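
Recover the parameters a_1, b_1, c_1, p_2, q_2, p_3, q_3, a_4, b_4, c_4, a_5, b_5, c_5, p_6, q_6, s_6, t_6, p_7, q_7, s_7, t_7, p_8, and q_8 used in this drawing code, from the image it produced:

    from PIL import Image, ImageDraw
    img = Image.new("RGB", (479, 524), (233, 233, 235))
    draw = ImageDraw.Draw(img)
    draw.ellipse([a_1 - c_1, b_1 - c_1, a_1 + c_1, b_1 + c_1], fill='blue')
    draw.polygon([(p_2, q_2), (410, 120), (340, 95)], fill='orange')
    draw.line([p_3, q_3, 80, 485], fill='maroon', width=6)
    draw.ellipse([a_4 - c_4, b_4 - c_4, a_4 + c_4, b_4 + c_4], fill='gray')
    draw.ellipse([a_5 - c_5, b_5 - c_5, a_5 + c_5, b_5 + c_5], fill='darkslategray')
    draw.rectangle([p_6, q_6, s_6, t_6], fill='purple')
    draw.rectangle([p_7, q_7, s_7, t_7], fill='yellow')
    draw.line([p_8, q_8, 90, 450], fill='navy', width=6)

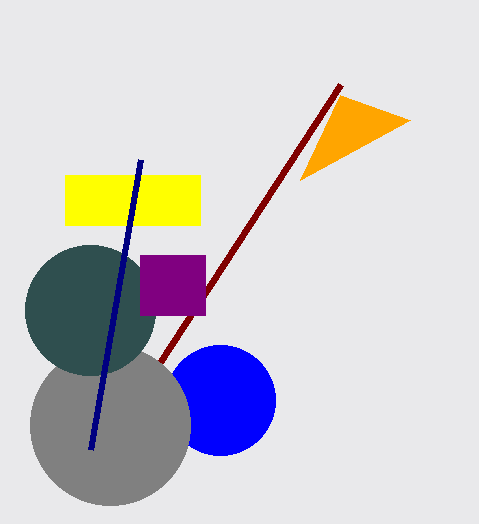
a_1 = 220
b_1 = 400
c_1 = 55
p_2 = 300
q_2 = 180
p_3 = 340
q_3 = 85
a_4 = 110
b_4 = 425
c_4 = 80
a_5 = 90
b_5 = 310
c_5 = 65
p_6 = 140
q_6 = 255
s_6 = 205
t_6 = 315
p_7 = 65
q_7 = 175
s_7 = 200
t_7 = 225
p_8 = 140
q_8 = 160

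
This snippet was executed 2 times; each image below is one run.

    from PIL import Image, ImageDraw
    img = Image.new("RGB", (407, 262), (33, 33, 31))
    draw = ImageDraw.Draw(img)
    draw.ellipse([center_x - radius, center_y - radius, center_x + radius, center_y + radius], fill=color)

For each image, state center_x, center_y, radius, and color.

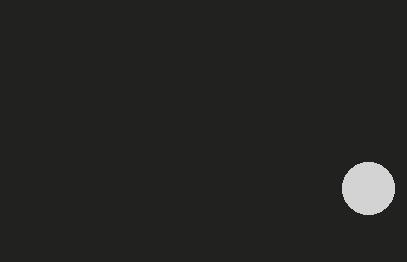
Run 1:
center_x = 368, center_y = 188, radius = 26, color = 'lightgray'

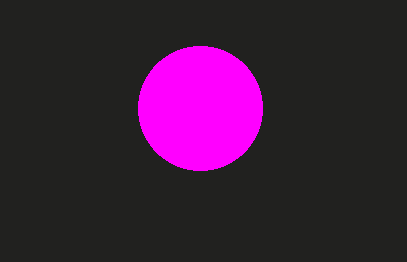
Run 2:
center_x = 200
center_y = 108
radius = 62
color = 'magenta'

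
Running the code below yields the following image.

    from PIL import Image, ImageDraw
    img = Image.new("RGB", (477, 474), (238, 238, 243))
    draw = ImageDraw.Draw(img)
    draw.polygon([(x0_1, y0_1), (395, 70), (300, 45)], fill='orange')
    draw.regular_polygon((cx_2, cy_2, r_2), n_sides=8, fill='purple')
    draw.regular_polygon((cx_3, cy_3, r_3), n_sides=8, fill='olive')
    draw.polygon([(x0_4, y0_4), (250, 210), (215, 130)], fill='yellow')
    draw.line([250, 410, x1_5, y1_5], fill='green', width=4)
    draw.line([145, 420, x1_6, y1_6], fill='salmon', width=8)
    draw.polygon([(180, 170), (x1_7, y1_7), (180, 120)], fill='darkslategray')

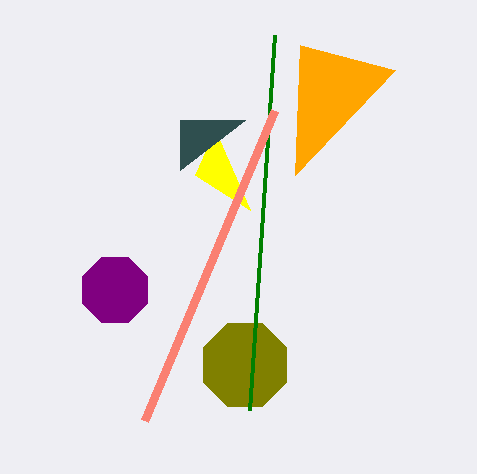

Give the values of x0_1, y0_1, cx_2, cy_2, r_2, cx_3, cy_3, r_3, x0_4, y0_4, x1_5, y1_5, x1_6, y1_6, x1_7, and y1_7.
x0_1 = 295; y0_1 = 175; cx_2 = 115; cy_2 = 290; r_2 = 35; cx_3 = 245; cy_3 = 365; r_3 = 45; x0_4 = 195; y0_4 = 175; x1_5 = 275; y1_5 = 35; x1_6 = 275; y1_6 = 110; x1_7 = 245; y1_7 = 120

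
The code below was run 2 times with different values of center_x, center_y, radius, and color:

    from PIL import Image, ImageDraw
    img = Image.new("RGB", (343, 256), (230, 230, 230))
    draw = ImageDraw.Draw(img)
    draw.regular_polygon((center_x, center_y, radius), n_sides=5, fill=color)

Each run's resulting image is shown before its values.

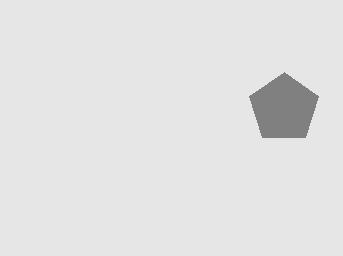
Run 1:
center_x = 284; center_y = 108; radius = 36; color = 'gray'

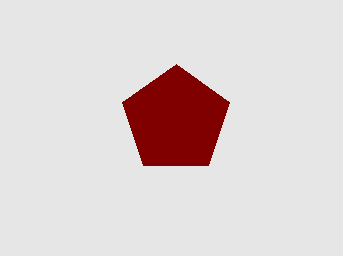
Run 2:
center_x = 176, center_y = 120, radius = 56, color = 'maroon'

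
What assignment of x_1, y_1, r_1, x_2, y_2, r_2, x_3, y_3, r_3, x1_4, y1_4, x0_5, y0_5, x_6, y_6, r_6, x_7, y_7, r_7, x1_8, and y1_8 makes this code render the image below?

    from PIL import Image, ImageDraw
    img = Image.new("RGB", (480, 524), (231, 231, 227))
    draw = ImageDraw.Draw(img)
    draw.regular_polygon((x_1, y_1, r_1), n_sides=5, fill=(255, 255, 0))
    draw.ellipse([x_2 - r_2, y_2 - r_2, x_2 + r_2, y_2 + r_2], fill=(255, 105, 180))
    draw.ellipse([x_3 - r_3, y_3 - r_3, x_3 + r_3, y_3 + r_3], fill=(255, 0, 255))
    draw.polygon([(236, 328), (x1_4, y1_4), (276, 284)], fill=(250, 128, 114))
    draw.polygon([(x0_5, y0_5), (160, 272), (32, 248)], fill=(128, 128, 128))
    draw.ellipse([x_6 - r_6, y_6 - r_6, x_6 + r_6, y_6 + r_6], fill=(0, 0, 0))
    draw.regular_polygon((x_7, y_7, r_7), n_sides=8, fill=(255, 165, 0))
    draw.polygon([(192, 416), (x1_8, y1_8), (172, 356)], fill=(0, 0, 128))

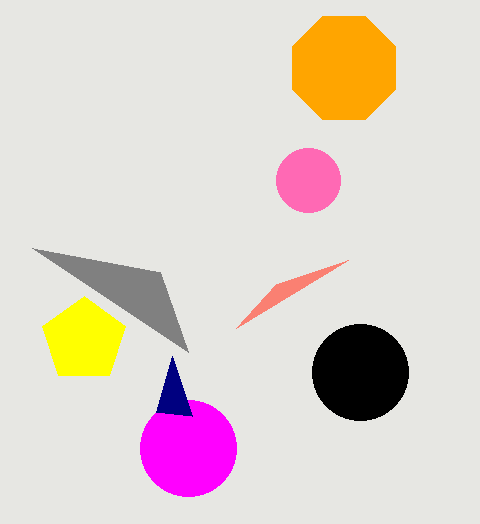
x_1 = 84; y_1 = 340; r_1 = 44; x_2 = 308; y_2 = 180; r_2 = 32; x_3 = 188; y_3 = 448; r_3 = 48; x1_4 = 348; y1_4 = 260; x0_5 = 188; y0_5 = 352; x_6 = 360; y_6 = 372; r_6 = 48; x_7 = 344; y_7 = 68; r_7 = 56; x1_8 = 156; y1_8 = 412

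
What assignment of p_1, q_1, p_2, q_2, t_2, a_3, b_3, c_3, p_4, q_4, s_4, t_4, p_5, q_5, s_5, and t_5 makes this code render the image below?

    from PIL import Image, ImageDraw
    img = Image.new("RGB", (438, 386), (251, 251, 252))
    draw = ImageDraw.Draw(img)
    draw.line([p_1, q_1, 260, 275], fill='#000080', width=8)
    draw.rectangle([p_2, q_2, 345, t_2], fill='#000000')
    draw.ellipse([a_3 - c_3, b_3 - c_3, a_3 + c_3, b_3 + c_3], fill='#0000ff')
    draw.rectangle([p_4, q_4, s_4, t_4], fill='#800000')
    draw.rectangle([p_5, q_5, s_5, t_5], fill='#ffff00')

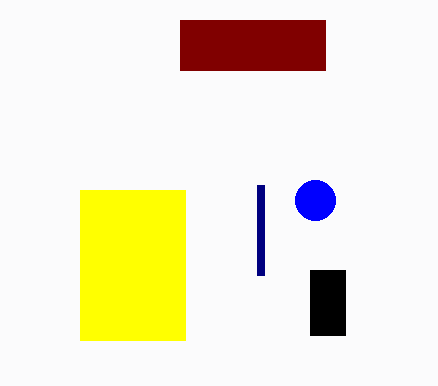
p_1 = 260; q_1 = 185; p_2 = 310; q_2 = 270; t_2 = 335; a_3 = 315; b_3 = 200; c_3 = 20; p_4 = 180; q_4 = 20; s_4 = 325; t_4 = 70; p_5 = 80; q_5 = 190; s_5 = 185; t_5 = 340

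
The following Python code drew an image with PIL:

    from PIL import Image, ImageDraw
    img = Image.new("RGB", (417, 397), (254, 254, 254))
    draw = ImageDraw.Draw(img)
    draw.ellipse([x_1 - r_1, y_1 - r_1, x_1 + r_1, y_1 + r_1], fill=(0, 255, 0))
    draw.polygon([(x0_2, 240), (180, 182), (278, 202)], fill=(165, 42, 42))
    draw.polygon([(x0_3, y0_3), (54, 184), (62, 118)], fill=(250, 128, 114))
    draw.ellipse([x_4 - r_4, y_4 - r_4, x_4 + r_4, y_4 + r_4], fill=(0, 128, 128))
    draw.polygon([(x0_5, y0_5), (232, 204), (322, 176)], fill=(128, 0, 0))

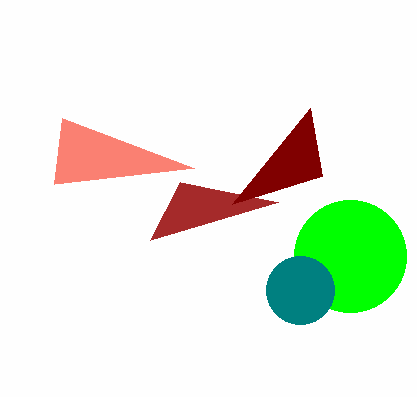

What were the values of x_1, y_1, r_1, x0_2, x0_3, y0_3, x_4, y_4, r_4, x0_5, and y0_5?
x_1 = 350; y_1 = 256; r_1 = 56; x0_2 = 150; x0_3 = 194; y0_3 = 168; x_4 = 300; y_4 = 290; r_4 = 34; x0_5 = 310; y0_5 = 108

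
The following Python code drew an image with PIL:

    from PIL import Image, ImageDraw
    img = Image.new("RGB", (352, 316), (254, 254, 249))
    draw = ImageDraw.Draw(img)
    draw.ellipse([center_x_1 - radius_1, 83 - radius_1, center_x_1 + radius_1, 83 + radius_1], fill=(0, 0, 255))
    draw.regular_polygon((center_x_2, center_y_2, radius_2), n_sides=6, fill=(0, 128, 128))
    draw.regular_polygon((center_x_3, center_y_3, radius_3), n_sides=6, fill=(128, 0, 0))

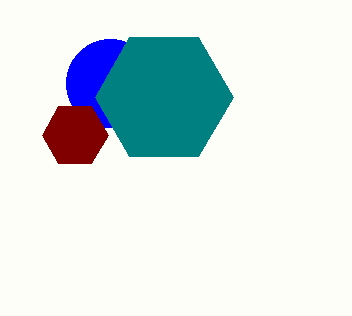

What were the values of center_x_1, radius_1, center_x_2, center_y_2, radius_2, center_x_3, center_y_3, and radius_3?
center_x_1 = 110; radius_1 = 44; center_x_2 = 164; center_y_2 = 97; radius_2 = 69; center_x_3 = 75; center_y_3 = 135; radius_3 = 33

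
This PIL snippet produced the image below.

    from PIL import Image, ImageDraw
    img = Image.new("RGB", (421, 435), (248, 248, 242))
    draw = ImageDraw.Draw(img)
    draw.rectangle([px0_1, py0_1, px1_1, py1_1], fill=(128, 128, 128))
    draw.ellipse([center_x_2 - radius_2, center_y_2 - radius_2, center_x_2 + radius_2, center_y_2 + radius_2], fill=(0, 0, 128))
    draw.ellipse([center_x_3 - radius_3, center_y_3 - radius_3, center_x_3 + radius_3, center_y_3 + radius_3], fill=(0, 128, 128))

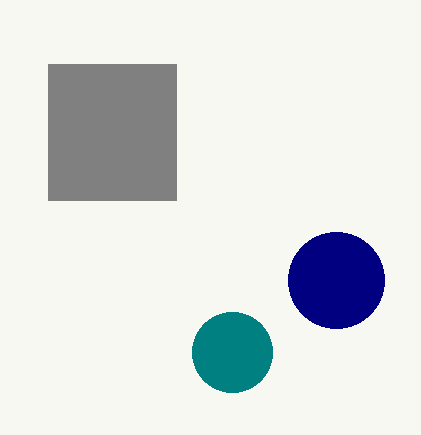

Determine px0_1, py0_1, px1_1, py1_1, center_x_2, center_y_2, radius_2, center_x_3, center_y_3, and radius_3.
px0_1 = 48
py0_1 = 64
px1_1 = 176
py1_1 = 200
center_x_2 = 336
center_y_2 = 280
radius_2 = 48
center_x_3 = 232
center_y_3 = 352
radius_3 = 40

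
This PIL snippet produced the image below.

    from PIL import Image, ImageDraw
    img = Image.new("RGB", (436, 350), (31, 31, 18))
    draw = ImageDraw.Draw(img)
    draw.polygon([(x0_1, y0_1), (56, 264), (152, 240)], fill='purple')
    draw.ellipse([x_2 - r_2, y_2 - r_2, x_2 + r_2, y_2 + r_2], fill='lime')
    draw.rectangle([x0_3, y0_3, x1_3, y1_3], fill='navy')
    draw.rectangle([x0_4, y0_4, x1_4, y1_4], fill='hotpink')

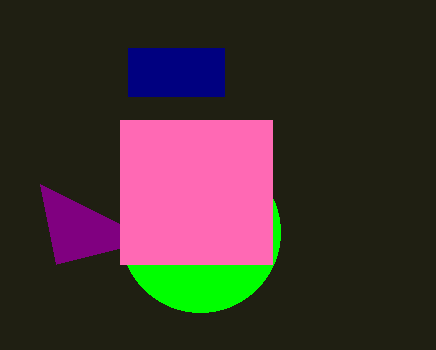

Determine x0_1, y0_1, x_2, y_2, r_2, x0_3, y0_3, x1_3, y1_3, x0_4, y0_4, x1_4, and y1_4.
x0_1 = 40; y0_1 = 184; x_2 = 200; y_2 = 232; r_2 = 80; x0_3 = 128; y0_3 = 48; x1_3 = 224; y1_3 = 96; x0_4 = 120; y0_4 = 120; x1_4 = 272; y1_4 = 264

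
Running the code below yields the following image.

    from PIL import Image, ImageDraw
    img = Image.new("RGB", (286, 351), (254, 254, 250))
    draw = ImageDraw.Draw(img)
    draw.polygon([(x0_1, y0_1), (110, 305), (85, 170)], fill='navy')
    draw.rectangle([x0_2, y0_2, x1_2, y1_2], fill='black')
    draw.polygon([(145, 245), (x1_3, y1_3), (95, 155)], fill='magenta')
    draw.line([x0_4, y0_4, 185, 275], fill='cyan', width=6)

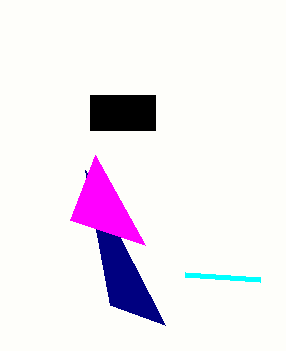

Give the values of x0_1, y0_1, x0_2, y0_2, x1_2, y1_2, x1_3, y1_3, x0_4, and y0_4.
x0_1 = 165, y0_1 = 325, x0_2 = 90, y0_2 = 95, x1_2 = 155, y1_2 = 130, x1_3 = 70, y1_3 = 220, x0_4 = 260, y0_4 = 280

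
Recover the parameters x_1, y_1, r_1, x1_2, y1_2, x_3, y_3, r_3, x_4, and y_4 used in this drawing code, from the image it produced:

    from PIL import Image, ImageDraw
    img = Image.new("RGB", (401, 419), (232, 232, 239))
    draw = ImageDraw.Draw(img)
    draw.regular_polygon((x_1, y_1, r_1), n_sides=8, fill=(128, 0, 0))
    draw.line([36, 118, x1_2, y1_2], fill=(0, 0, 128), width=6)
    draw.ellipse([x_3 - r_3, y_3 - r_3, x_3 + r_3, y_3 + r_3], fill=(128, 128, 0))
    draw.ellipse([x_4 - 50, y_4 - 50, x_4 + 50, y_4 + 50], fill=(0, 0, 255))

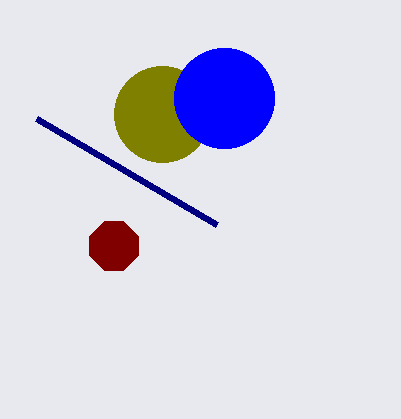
x_1 = 114; y_1 = 246; r_1 = 26; x1_2 = 216; y1_2 = 224; x_3 = 162; y_3 = 114; r_3 = 48; x_4 = 224; y_4 = 98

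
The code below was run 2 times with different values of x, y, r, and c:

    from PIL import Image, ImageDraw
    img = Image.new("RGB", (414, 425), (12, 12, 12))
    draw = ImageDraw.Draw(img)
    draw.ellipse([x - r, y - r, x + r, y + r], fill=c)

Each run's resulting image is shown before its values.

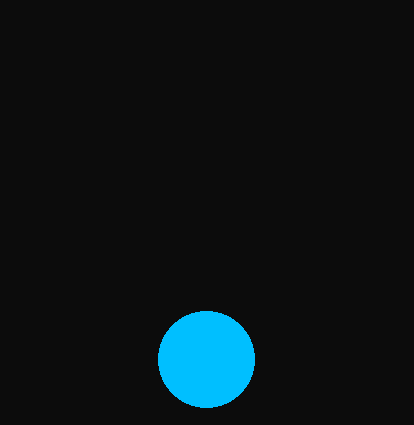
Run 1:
x = 206, y = 359, r = 48, c = 'deepskyblue'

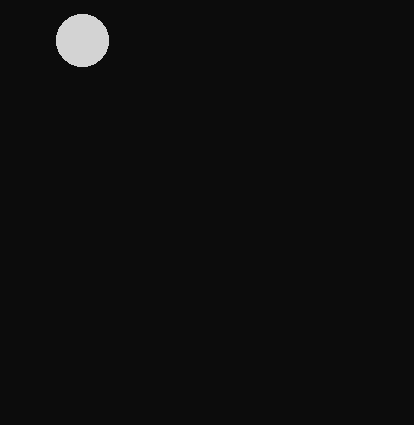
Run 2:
x = 82, y = 40, r = 26, c = 'lightgray'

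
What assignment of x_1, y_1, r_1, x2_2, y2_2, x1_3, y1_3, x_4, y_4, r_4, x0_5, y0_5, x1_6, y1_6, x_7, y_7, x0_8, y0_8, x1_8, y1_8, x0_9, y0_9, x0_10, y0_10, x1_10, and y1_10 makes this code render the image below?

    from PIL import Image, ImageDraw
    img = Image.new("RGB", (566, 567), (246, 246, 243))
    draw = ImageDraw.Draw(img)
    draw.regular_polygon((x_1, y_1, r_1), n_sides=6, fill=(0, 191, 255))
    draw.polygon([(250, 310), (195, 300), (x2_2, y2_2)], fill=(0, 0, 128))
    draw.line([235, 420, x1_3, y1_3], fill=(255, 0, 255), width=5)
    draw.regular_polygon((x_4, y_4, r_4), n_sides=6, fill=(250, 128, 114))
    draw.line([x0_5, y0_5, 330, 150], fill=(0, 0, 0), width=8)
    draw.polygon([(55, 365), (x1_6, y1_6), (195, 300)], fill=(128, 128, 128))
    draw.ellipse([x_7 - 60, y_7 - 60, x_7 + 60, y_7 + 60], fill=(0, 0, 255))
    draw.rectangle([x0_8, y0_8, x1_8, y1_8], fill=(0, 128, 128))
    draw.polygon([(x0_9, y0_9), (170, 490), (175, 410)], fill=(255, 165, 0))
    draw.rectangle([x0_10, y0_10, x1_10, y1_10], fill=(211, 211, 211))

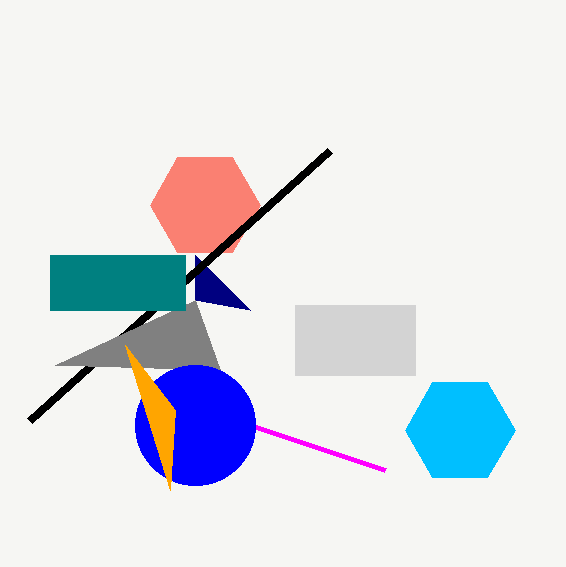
x_1 = 460; y_1 = 430; r_1 = 55; x2_2 = 195; y2_2 = 255; x1_3 = 385; y1_3 = 470; x_4 = 205; y_4 = 205; r_4 = 55; x0_5 = 30; y0_5 = 420; x1_6 = 220; y1_6 = 370; x_7 = 195; y_7 = 425; x0_8 = 50; y0_8 = 255; x1_8 = 185; y1_8 = 310; x0_9 = 125; y0_9 = 345; x0_10 = 295; y0_10 = 305; x1_10 = 415; y1_10 = 375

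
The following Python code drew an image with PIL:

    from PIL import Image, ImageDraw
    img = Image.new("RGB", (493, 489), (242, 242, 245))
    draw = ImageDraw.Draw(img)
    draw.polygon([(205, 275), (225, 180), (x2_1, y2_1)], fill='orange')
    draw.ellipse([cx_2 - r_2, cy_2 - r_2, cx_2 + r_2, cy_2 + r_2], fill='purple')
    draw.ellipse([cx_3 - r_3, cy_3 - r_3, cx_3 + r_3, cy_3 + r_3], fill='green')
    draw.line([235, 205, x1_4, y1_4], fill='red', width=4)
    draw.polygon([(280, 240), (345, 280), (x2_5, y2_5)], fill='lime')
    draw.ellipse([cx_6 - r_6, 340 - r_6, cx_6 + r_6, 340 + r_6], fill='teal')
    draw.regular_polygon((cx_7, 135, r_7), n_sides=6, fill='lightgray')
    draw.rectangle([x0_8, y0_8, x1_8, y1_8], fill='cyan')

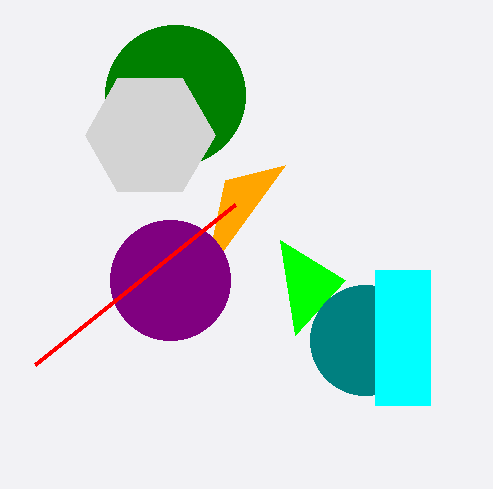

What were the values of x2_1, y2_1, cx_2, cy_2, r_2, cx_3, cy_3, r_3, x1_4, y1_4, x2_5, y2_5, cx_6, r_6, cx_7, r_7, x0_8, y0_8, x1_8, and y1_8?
x2_1 = 285
y2_1 = 165
cx_2 = 170
cy_2 = 280
r_2 = 60
cx_3 = 175
cy_3 = 95
r_3 = 70
x1_4 = 35
y1_4 = 365
x2_5 = 295
y2_5 = 335
cx_6 = 365
r_6 = 55
cx_7 = 150
r_7 = 65
x0_8 = 375
y0_8 = 270
x1_8 = 430
y1_8 = 405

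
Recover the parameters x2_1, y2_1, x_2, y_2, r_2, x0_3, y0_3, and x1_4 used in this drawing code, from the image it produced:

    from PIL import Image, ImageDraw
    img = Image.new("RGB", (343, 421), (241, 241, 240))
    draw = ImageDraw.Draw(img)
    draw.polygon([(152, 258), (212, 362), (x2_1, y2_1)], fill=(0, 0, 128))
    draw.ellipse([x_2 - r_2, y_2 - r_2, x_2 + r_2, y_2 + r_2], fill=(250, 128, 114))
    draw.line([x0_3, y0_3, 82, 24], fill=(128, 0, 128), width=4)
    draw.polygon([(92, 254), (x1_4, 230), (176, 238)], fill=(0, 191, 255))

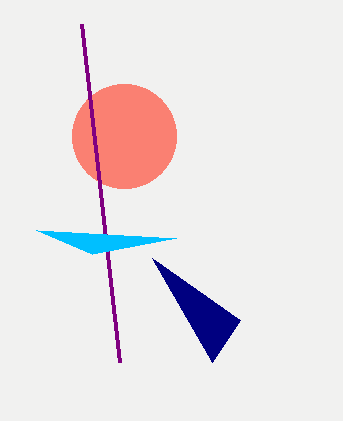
x2_1 = 240, y2_1 = 320, x_2 = 124, y_2 = 136, r_2 = 52, x0_3 = 120, y0_3 = 362, x1_4 = 36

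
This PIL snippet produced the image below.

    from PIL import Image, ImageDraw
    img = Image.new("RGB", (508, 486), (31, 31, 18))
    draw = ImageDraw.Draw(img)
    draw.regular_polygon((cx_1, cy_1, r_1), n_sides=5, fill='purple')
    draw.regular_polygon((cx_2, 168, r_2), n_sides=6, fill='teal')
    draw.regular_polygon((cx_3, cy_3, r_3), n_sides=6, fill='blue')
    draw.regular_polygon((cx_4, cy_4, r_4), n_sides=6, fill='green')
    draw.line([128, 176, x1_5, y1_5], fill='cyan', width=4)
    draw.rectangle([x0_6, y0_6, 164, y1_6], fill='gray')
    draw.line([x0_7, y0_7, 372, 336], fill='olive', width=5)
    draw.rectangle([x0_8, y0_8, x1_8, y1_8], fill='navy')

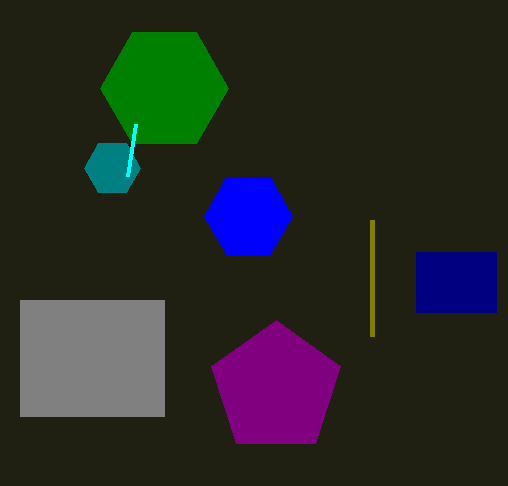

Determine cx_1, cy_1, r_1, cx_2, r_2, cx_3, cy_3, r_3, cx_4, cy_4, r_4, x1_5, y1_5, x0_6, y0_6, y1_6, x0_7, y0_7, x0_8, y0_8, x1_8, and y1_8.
cx_1 = 276
cy_1 = 388
r_1 = 68
cx_2 = 112
r_2 = 28
cx_3 = 248
cy_3 = 216
r_3 = 44
cx_4 = 164
cy_4 = 88
r_4 = 64
x1_5 = 136
y1_5 = 124
x0_6 = 20
y0_6 = 300
y1_6 = 416
x0_7 = 372
y0_7 = 220
x0_8 = 416
y0_8 = 252
x1_8 = 496
y1_8 = 312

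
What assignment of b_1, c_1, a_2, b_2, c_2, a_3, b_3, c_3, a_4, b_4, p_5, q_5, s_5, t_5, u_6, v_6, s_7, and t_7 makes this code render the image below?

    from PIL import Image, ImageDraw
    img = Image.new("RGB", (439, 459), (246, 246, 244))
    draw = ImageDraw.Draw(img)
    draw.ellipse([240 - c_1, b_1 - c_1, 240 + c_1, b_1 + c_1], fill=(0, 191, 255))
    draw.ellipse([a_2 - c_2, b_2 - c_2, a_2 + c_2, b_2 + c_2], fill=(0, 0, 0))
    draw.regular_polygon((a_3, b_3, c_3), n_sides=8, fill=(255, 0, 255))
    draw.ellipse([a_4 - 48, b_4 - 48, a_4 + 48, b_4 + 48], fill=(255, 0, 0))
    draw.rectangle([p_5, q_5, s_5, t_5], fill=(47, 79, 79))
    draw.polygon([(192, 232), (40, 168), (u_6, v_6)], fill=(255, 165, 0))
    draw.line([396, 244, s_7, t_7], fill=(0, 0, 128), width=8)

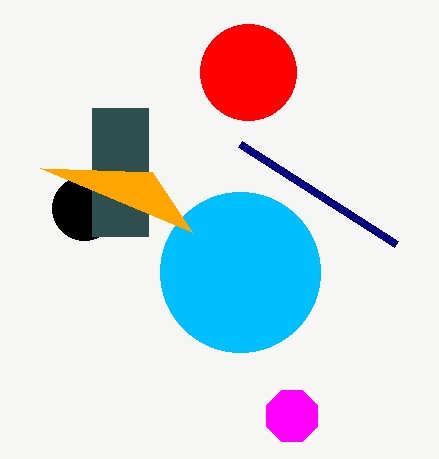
b_1 = 272, c_1 = 80, a_2 = 84, b_2 = 208, c_2 = 32, a_3 = 292, b_3 = 416, c_3 = 28, a_4 = 248, b_4 = 72, p_5 = 92, q_5 = 108, s_5 = 148, t_5 = 236, u_6 = 152, v_6 = 172, s_7 = 240, t_7 = 144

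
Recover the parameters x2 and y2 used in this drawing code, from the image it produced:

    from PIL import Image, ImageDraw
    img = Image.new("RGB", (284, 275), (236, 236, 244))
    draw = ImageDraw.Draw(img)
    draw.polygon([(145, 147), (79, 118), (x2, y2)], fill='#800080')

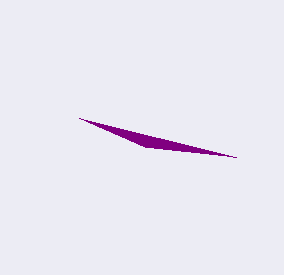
x2 = 236, y2 = 157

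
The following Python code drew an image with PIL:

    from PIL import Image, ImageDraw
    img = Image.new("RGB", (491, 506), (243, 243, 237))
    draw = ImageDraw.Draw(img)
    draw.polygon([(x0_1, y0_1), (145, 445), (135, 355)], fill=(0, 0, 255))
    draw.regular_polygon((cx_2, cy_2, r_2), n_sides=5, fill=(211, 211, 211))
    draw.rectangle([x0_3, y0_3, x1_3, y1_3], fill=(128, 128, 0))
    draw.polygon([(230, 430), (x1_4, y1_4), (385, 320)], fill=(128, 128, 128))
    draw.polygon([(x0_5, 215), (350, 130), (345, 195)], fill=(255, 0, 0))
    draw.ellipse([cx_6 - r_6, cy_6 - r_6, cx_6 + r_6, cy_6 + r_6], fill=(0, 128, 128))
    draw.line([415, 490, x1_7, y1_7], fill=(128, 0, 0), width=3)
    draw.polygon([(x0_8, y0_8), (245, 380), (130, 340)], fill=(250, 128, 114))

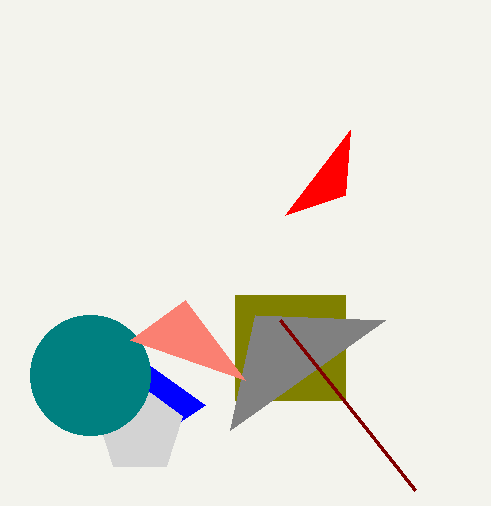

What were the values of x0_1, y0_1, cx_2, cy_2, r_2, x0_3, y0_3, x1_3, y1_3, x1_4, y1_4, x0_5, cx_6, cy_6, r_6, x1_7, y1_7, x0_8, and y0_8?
x0_1 = 205, y0_1 = 405, cx_2 = 140, cy_2 = 430, r_2 = 45, x0_3 = 235, y0_3 = 295, x1_3 = 345, y1_3 = 400, x1_4 = 255, y1_4 = 315, x0_5 = 285, cx_6 = 90, cy_6 = 375, r_6 = 60, x1_7 = 280, y1_7 = 320, x0_8 = 185, y0_8 = 300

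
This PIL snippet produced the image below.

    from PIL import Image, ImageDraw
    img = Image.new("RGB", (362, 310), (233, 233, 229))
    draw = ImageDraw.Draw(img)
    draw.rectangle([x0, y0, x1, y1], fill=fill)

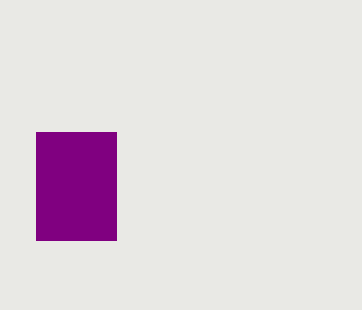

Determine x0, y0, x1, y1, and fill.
x0 = 36
y0 = 132
x1 = 116
y1 = 240
fill = 'purple'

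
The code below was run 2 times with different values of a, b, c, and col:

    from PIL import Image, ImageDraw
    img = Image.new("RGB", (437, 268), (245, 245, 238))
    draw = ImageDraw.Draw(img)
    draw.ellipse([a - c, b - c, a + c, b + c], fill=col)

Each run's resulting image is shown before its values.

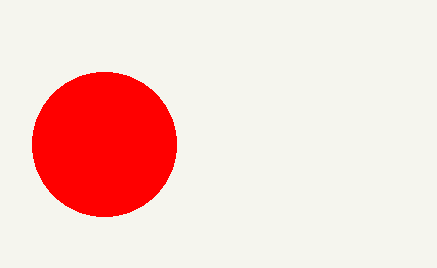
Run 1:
a = 104
b = 144
c = 72
col = 'red'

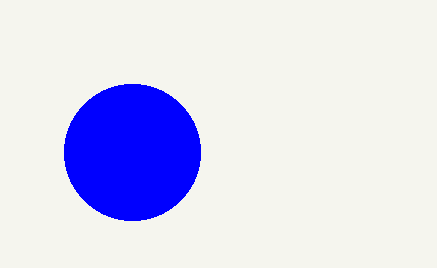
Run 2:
a = 132
b = 152
c = 68
col = 'blue'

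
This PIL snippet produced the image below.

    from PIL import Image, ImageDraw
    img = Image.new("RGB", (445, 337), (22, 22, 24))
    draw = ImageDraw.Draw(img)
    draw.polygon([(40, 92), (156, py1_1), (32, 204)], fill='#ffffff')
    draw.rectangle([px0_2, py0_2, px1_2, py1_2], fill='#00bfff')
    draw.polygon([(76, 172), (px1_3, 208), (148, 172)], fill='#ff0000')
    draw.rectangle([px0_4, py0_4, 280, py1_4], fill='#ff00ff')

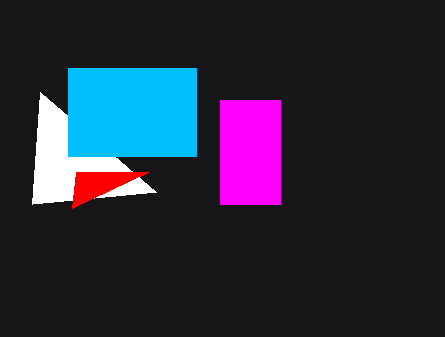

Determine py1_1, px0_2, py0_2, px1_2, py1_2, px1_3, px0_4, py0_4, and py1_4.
py1_1 = 192; px0_2 = 68; py0_2 = 68; px1_2 = 196; py1_2 = 156; px1_3 = 72; px0_4 = 220; py0_4 = 100; py1_4 = 204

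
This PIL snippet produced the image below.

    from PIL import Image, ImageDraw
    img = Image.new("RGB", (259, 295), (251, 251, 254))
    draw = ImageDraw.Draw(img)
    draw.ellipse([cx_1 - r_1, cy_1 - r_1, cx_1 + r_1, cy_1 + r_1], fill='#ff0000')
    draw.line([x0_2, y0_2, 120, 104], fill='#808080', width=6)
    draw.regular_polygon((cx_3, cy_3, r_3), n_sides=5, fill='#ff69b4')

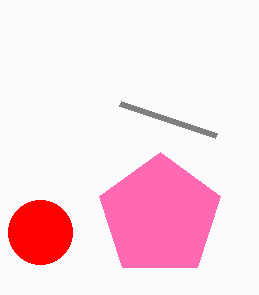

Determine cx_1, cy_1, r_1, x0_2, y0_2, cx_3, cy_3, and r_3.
cx_1 = 40
cy_1 = 232
r_1 = 32
x0_2 = 216
y0_2 = 136
cx_3 = 160
cy_3 = 216
r_3 = 64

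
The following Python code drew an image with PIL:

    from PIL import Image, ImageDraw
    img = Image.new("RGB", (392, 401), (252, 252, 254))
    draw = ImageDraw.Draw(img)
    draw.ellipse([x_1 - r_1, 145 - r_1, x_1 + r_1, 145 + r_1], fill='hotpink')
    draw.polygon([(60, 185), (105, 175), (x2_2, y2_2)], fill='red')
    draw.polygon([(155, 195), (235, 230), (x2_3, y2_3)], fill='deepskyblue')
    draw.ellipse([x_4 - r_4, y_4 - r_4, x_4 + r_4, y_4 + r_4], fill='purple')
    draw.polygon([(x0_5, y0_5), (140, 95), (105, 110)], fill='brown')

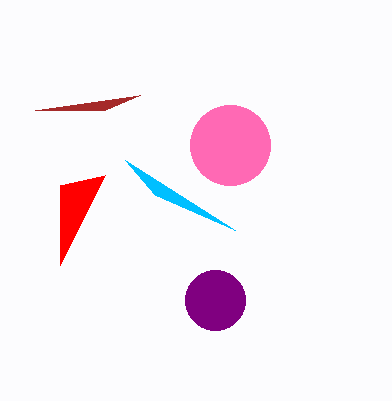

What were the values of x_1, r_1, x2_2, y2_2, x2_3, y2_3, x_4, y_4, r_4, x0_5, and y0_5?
x_1 = 230, r_1 = 40, x2_2 = 60, y2_2 = 265, x2_3 = 125, y2_3 = 160, x_4 = 215, y_4 = 300, r_4 = 30, x0_5 = 35, y0_5 = 110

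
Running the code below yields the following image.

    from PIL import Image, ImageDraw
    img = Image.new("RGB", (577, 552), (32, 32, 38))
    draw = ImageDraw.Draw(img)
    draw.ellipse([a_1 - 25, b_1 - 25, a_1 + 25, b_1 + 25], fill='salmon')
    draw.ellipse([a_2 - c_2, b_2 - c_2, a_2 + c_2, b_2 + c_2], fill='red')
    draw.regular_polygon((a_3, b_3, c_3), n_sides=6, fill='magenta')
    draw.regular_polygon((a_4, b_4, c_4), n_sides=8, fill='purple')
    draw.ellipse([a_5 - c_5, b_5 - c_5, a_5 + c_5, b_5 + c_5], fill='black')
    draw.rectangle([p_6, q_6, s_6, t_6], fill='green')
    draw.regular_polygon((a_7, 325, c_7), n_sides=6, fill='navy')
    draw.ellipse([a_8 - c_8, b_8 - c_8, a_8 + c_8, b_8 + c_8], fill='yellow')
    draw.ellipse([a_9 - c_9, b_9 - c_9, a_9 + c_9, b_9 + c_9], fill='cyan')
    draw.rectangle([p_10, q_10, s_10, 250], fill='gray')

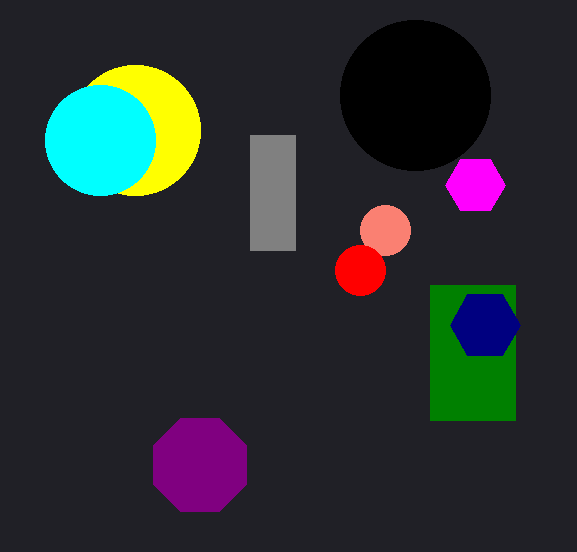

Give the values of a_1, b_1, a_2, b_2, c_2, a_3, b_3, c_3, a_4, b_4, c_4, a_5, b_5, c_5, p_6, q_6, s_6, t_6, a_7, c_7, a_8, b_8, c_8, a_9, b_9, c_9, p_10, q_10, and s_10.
a_1 = 385, b_1 = 230, a_2 = 360, b_2 = 270, c_2 = 25, a_3 = 475, b_3 = 185, c_3 = 30, a_4 = 200, b_4 = 465, c_4 = 50, a_5 = 415, b_5 = 95, c_5 = 75, p_6 = 430, q_6 = 285, s_6 = 515, t_6 = 420, a_7 = 485, c_7 = 35, a_8 = 135, b_8 = 130, c_8 = 65, a_9 = 100, b_9 = 140, c_9 = 55, p_10 = 250, q_10 = 135, s_10 = 295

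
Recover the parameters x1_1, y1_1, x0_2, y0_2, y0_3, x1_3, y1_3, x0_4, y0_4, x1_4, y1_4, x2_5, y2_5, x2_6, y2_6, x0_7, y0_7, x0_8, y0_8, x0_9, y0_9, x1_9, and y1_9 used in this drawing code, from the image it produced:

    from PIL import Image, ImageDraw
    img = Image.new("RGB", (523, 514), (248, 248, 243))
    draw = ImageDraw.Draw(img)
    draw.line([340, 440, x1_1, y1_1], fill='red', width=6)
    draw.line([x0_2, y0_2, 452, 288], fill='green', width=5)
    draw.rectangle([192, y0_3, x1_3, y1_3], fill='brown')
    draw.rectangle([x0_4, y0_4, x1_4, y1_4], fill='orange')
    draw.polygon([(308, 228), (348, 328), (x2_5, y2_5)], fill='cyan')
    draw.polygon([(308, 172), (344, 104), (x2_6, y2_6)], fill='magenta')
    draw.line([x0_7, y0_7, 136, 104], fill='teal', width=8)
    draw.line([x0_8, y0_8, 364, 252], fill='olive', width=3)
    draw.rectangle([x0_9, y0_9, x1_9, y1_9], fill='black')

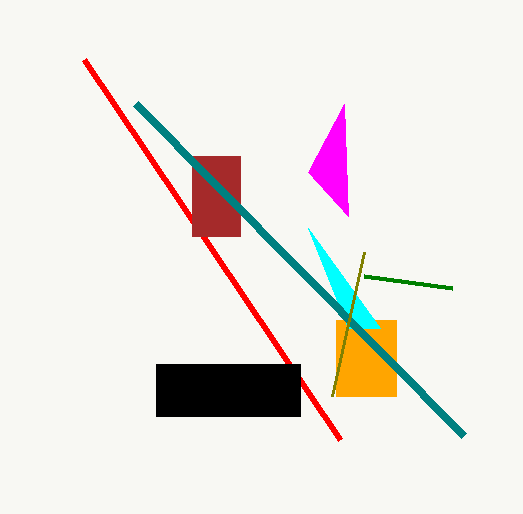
x1_1 = 84; y1_1 = 60; x0_2 = 364; y0_2 = 276; y0_3 = 156; x1_3 = 240; y1_3 = 236; x0_4 = 336; y0_4 = 320; x1_4 = 396; y1_4 = 396; x2_5 = 380; y2_5 = 328; x2_6 = 348; y2_6 = 216; x0_7 = 464; y0_7 = 436; x0_8 = 332; y0_8 = 396; x0_9 = 156; y0_9 = 364; x1_9 = 300; y1_9 = 416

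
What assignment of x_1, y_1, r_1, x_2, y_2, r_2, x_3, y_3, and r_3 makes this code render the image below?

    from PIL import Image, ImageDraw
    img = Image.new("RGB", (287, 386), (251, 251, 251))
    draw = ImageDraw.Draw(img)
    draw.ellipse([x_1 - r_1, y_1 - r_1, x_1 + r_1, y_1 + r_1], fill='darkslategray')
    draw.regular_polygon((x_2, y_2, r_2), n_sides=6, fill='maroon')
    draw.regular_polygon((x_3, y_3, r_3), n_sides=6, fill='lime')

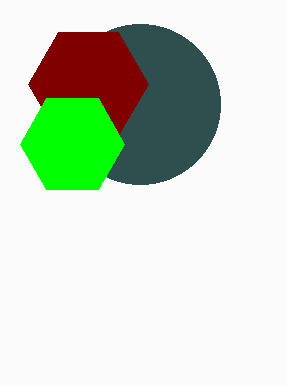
x_1 = 140
y_1 = 104
r_1 = 80
x_2 = 88
y_2 = 84
r_2 = 60
x_3 = 72
y_3 = 144
r_3 = 52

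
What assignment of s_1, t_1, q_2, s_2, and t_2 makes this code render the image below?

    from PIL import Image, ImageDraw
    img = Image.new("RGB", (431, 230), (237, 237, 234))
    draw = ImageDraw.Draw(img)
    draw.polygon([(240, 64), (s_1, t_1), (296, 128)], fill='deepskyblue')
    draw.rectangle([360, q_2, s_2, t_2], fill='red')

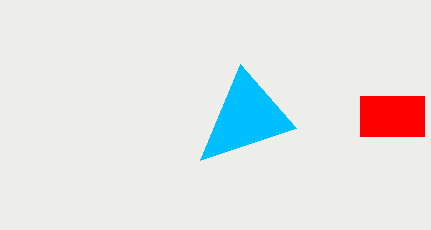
s_1 = 200; t_1 = 160; q_2 = 96; s_2 = 424; t_2 = 136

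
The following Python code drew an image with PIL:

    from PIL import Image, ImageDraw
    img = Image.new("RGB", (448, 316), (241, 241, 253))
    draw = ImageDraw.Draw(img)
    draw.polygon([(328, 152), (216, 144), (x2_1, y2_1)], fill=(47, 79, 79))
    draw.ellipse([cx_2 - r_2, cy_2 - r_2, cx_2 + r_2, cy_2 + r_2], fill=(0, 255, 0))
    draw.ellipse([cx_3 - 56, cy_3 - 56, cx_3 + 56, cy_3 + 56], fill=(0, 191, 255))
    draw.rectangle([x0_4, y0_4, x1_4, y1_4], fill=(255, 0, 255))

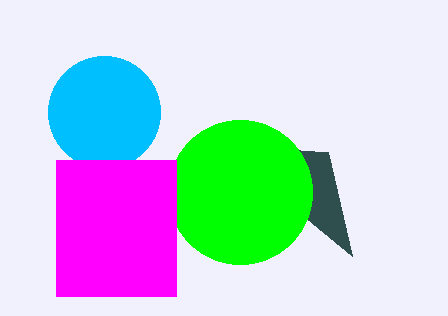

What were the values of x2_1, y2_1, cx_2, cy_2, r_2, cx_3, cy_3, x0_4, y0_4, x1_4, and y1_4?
x2_1 = 352; y2_1 = 256; cx_2 = 240; cy_2 = 192; r_2 = 72; cx_3 = 104; cy_3 = 112; x0_4 = 56; y0_4 = 160; x1_4 = 176; y1_4 = 296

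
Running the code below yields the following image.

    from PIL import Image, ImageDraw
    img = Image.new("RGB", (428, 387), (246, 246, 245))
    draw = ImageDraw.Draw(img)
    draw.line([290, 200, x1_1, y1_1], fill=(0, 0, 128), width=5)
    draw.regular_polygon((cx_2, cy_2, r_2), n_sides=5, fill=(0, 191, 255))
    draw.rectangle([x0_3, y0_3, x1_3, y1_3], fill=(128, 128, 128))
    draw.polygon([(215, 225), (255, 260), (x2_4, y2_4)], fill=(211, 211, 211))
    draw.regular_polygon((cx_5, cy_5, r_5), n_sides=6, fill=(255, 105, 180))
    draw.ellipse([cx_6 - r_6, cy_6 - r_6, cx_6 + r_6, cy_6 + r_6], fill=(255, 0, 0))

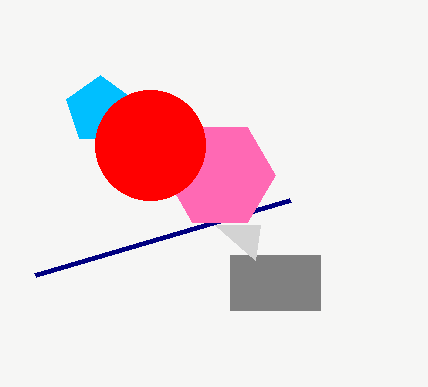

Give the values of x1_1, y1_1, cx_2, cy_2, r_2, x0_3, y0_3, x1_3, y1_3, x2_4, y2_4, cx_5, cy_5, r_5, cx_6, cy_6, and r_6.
x1_1 = 35, y1_1 = 275, cx_2 = 100, cy_2 = 110, r_2 = 35, x0_3 = 230, y0_3 = 255, x1_3 = 320, y1_3 = 310, x2_4 = 260, y2_4 = 225, cx_5 = 220, cy_5 = 175, r_5 = 55, cx_6 = 150, cy_6 = 145, r_6 = 55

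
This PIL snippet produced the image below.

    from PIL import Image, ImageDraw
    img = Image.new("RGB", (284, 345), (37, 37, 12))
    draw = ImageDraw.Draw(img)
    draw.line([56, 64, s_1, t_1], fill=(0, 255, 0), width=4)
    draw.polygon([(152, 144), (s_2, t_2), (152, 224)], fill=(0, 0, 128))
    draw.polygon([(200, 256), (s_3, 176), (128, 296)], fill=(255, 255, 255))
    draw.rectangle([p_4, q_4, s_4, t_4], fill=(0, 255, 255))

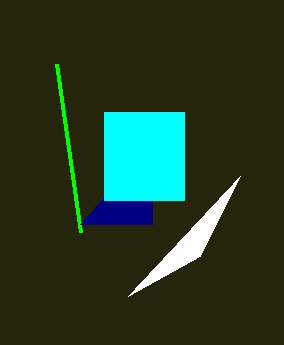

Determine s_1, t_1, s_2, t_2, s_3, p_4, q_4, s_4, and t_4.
s_1 = 80; t_1 = 232; s_2 = 80; t_2 = 224; s_3 = 240; p_4 = 104; q_4 = 112; s_4 = 184; t_4 = 200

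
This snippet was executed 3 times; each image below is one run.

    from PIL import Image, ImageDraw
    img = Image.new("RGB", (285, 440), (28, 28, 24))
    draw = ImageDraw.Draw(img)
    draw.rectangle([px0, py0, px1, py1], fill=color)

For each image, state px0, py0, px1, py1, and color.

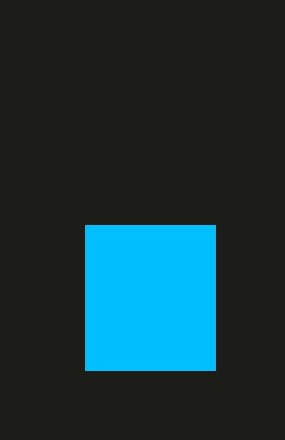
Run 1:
px0 = 85; py0 = 225; px1 = 215; py1 = 370; color = 'deepskyblue'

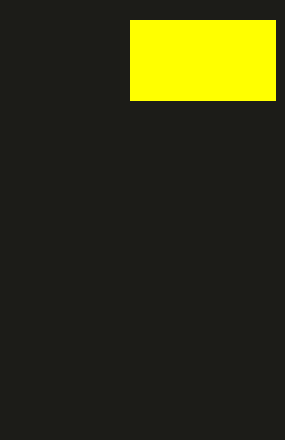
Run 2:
px0 = 130
py0 = 20
px1 = 275
py1 = 100
color = 'yellow'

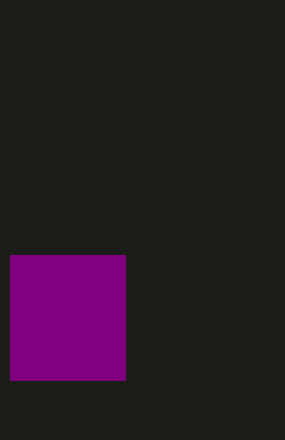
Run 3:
px0 = 10
py0 = 255
px1 = 125
py1 = 380
color = 'purple'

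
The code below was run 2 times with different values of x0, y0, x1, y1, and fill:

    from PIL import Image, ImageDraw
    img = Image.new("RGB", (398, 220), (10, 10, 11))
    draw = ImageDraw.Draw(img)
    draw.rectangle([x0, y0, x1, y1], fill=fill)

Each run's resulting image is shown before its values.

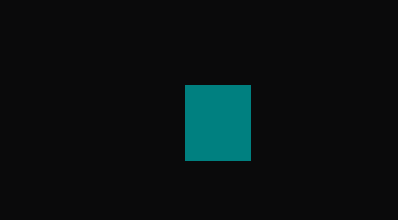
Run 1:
x0 = 185; y0 = 85; x1 = 250; y1 = 160; fill = 'teal'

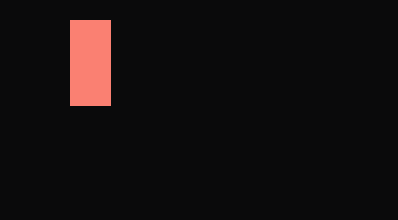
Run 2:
x0 = 70; y0 = 20; x1 = 110; y1 = 105; fill = 'salmon'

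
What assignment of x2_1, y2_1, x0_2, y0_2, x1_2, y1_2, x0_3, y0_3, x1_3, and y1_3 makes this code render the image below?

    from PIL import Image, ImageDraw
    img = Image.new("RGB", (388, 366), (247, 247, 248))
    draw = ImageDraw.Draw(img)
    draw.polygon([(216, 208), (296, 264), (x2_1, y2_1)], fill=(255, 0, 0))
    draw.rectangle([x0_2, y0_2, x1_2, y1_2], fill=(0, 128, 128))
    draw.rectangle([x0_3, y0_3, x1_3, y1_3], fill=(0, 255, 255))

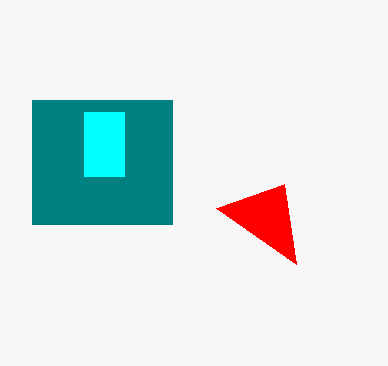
x2_1 = 284
y2_1 = 184
x0_2 = 32
y0_2 = 100
x1_2 = 172
y1_2 = 224
x0_3 = 84
y0_3 = 112
x1_3 = 124
y1_3 = 176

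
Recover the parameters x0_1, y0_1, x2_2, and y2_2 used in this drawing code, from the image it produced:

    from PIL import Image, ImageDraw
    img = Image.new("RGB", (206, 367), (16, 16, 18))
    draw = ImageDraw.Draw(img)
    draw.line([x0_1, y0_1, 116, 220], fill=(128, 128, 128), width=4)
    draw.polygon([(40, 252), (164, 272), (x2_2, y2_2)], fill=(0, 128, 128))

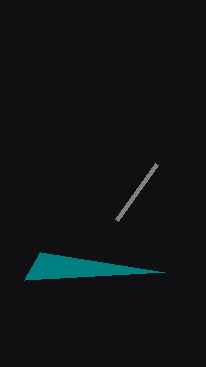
x0_1 = 156
y0_1 = 164
x2_2 = 24
y2_2 = 280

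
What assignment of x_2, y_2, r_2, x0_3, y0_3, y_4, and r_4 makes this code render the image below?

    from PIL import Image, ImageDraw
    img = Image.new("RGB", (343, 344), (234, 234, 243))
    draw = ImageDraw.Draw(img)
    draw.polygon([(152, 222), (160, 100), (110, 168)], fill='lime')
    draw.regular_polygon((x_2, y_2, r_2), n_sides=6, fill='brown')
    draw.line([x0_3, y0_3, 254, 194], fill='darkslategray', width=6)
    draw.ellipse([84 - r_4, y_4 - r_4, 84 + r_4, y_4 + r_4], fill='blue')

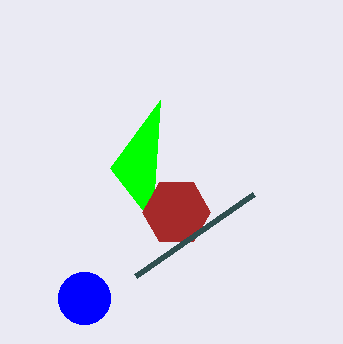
x_2 = 176, y_2 = 212, r_2 = 34, x0_3 = 136, y0_3 = 276, y_4 = 298, r_4 = 26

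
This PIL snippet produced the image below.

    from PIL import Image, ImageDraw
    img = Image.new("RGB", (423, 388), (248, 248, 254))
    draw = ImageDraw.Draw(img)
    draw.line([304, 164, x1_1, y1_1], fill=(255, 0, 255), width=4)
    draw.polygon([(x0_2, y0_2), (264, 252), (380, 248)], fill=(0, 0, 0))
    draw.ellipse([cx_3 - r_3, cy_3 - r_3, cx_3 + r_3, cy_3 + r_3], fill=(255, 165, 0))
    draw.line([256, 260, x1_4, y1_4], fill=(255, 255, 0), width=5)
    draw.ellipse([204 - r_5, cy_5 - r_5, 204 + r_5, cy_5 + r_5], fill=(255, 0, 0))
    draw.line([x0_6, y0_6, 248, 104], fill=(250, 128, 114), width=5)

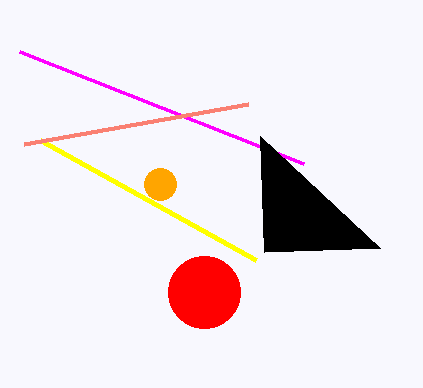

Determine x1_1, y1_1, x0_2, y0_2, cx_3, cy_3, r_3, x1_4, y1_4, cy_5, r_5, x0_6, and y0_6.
x1_1 = 20
y1_1 = 52
x0_2 = 260
y0_2 = 136
cx_3 = 160
cy_3 = 184
r_3 = 16
x1_4 = 40
y1_4 = 140
cy_5 = 292
r_5 = 36
x0_6 = 24
y0_6 = 144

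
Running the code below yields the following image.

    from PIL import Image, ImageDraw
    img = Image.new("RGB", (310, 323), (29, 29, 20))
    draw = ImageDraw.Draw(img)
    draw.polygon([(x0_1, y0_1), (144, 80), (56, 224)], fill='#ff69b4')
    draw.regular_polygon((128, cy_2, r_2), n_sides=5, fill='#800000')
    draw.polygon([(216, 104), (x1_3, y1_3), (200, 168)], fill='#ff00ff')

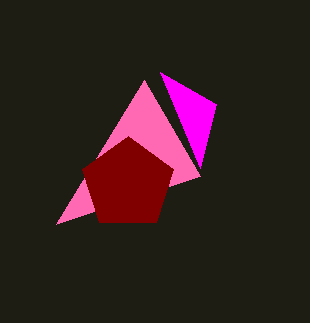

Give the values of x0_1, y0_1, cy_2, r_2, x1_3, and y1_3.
x0_1 = 200, y0_1 = 176, cy_2 = 184, r_2 = 48, x1_3 = 160, y1_3 = 72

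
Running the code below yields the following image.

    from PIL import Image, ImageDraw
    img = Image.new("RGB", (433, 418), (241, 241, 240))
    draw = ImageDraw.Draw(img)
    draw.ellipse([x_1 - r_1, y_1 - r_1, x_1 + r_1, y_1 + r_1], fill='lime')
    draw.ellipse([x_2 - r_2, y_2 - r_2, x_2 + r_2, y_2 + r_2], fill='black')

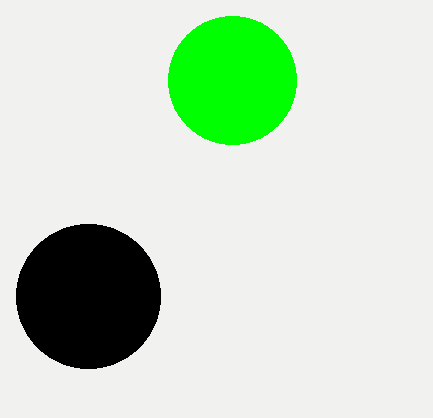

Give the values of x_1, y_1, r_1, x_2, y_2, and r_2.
x_1 = 232, y_1 = 80, r_1 = 64, x_2 = 88, y_2 = 296, r_2 = 72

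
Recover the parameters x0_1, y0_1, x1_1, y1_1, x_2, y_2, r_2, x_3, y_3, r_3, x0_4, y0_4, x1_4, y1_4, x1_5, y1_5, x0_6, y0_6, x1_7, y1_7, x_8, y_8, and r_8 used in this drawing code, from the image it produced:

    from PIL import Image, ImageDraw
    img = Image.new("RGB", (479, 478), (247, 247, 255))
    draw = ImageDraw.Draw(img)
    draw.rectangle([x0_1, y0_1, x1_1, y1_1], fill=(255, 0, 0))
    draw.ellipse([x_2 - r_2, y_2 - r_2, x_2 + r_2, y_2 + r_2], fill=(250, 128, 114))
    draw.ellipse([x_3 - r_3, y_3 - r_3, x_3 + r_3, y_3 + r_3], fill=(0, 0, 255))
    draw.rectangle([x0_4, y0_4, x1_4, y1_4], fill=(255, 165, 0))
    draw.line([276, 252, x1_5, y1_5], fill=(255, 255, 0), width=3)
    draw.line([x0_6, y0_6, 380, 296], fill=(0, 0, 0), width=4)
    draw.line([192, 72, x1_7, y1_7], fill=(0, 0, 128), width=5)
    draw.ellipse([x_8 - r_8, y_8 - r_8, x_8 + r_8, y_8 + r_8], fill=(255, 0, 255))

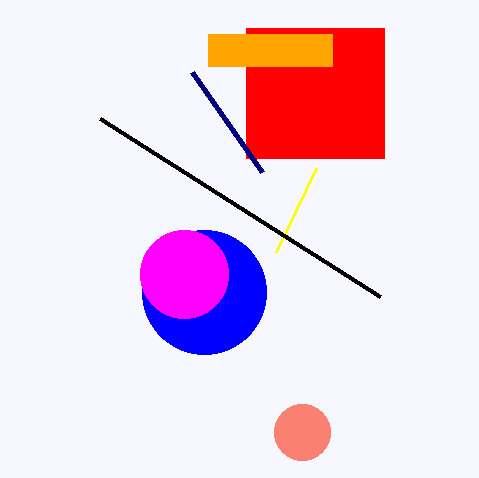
x0_1 = 246, y0_1 = 28, x1_1 = 384, y1_1 = 158, x_2 = 302, y_2 = 432, r_2 = 28, x_3 = 204, y_3 = 292, r_3 = 62, x0_4 = 208, y0_4 = 34, x1_4 = 332, y1_4 = 66, x1_5 = 316, y1_5 = 168, x0_6 = 100, y0_6 = 118, x1_7 = 262, y1_7 = 172, x_8 = 184, y_8 = 274, r_8 = 44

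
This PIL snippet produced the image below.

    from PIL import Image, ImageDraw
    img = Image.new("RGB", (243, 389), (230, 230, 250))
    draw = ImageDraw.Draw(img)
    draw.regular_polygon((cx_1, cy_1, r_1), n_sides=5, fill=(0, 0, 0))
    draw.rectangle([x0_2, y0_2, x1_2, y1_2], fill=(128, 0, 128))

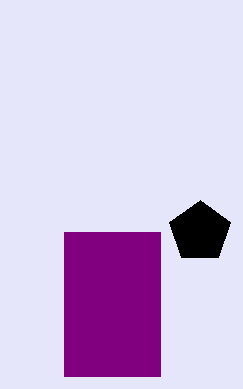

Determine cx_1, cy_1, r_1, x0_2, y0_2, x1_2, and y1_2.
cx_1 = 200
cy_1 = 232
r_1 = 32
x0_2 = 64
y0_2 = 232
x1_2 = 160
y1_2 = 376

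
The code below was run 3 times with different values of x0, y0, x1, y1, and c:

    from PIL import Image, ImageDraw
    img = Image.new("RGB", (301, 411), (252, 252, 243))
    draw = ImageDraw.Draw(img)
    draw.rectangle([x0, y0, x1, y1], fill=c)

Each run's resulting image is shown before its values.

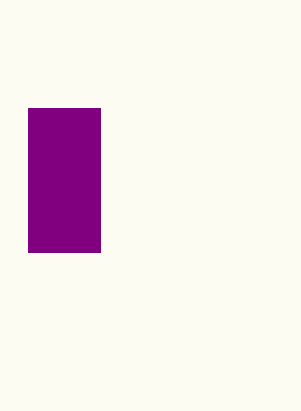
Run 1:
x0 = 28
y0 = 108
x1 = 100
y1 = 252
c = 'purple'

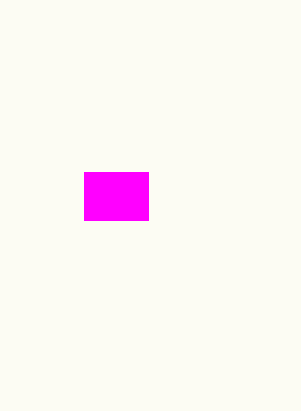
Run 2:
x0 = 84
y0 = 172
x1 = 148
y1 = 220
c = 'magenta'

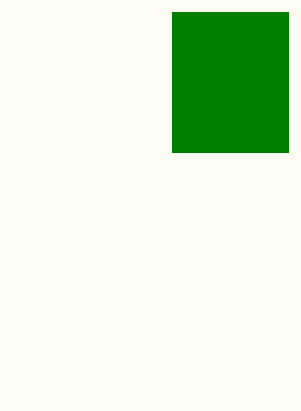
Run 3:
x0 = 172; y0 = 12; x1 = 288; y1 = 152; c = 'green'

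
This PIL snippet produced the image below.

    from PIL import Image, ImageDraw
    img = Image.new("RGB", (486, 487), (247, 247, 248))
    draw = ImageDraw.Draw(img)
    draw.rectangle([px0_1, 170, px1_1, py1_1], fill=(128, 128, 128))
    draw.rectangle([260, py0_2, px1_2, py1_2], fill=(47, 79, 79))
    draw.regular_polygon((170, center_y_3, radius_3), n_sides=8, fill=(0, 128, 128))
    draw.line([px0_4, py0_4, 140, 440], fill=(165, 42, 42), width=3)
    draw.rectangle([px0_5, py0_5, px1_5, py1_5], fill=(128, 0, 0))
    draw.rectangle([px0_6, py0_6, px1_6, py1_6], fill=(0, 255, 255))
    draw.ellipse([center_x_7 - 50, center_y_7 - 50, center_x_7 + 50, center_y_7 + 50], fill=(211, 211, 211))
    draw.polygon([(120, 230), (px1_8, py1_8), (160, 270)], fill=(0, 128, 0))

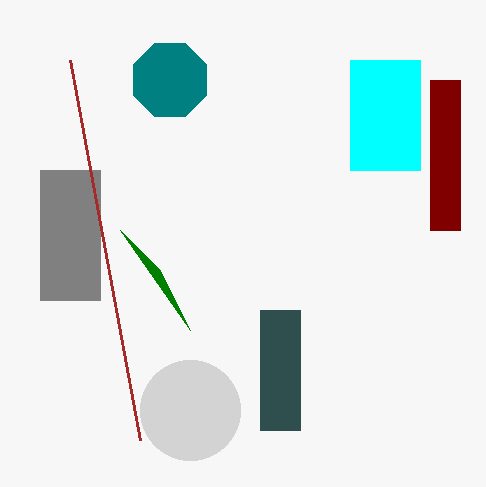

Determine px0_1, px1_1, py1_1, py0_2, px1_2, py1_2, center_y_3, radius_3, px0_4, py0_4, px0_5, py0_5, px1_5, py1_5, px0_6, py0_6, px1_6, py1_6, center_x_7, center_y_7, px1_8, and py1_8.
px0_1 = 40; px1_1 = 100; py1_1 = 300; py0_2 = 310; px1_2 = 300; py1_2 = 430; center_y_3 = 80; radius_3 = 40; px0_4 = 70; py0_4 = 60; px0_5 = 430; py0_5 = 80; px1_5 = 460; py1_5 = 230; px0_6 = 350; py0_6 = 60; px1_6 = 420; py1_6 = 170; center_x_7 = 190; center_y_7 = 410; px1_8 = 190; py1_8 = 330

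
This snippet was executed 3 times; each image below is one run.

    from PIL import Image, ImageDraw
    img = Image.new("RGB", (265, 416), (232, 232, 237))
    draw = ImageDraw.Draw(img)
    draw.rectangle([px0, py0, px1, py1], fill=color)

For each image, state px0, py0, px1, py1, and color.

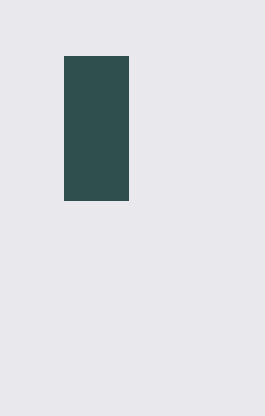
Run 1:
px0 = 64, py0 = 56, px1 = 128, py1 = 200, color = 'darkslategray'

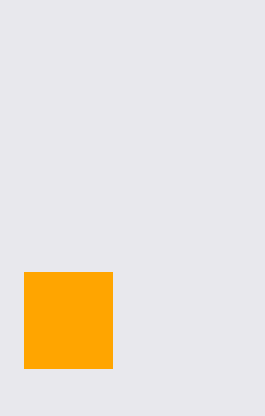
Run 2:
px0 = 24, py0 = 272, px1 = 112, py1 = 368, color = 'orange'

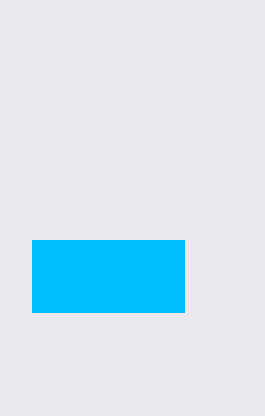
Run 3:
px0 = 32, py0 = 240, px1 = 184, py1 = 312, color = 'deepskyblue'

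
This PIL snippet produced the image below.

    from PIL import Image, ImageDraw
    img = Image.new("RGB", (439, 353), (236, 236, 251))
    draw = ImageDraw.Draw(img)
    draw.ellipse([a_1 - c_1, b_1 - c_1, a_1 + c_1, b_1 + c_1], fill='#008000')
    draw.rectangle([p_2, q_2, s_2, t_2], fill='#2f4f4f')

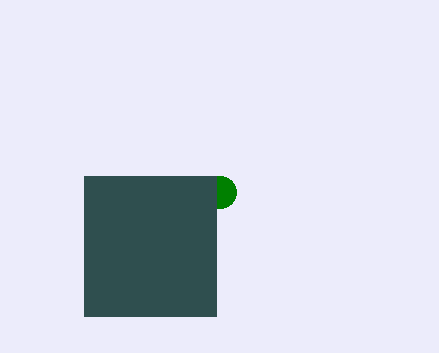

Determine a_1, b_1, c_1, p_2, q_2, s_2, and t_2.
a_1 = 220
b_1 = 192
c_1 = 16
p_2 = 84
q_2 = 176
s_2 = 216
t_2 = 316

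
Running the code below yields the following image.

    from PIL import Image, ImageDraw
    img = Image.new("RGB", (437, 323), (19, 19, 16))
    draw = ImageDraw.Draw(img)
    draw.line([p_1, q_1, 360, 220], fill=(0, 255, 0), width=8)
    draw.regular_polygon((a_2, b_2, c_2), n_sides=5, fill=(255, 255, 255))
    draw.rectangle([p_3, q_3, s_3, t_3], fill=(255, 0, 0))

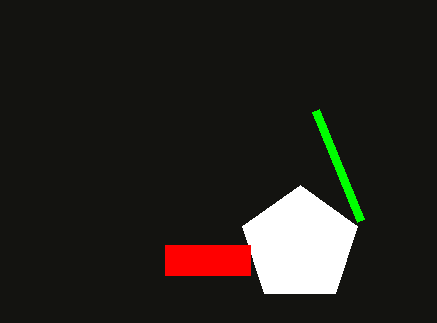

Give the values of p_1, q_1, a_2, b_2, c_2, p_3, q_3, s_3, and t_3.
p_1 = 315; q_1 = 110; a_2 = 300; b_2 = 245; c_2 = 60; p_3 = 165; q_3 = 245; s_3 = 250; t_3 = 275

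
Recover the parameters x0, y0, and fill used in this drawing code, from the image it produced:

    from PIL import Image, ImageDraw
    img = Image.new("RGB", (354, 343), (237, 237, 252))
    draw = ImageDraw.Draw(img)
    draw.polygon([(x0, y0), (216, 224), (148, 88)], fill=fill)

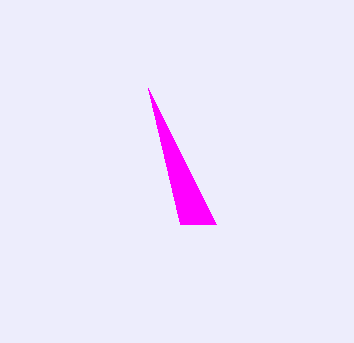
x0 = 180; y0 = 224; fill = 'magenta'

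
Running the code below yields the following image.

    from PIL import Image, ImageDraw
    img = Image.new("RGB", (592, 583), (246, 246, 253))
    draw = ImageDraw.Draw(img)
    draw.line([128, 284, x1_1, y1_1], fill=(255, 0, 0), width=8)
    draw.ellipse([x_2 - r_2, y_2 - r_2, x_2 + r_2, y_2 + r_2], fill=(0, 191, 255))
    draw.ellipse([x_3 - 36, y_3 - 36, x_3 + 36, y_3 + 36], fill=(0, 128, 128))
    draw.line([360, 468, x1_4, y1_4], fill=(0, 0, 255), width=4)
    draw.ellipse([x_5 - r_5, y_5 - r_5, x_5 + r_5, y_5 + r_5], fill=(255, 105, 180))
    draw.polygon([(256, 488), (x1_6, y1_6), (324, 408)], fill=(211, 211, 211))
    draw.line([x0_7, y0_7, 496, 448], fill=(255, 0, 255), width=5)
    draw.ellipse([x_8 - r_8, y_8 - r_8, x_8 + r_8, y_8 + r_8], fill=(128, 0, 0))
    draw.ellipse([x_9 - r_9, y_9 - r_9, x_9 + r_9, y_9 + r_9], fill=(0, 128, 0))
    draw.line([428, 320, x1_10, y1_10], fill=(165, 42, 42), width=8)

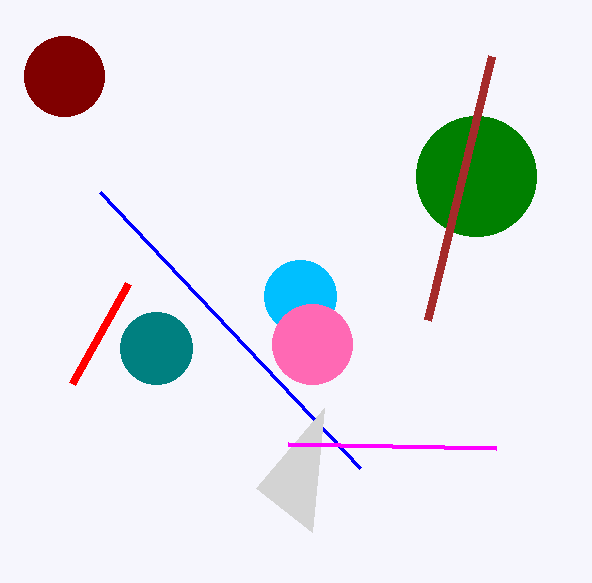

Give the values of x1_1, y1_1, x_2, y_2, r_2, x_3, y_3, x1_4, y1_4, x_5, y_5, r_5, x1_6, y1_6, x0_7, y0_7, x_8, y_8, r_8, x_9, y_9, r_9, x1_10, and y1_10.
x1_1 = 72, y1_1 = 384, x_2 = 300, y_2 = 296, r_2 = 36, x_3 = 156, y_3 = 348, x1_4 = 100, y1_4 = 192, x_5 = 312, y_5 = 344, r_5 = 40, x1_6 = 312, y1_6 = 532, x0_7 = 288, y0_7 = 444, x_8 = 64, y_8 = 76, r_8 = 40, x_9 = 476, y_9 = 176, r_9 = 60, x1_10 = 492, y1_10 = 56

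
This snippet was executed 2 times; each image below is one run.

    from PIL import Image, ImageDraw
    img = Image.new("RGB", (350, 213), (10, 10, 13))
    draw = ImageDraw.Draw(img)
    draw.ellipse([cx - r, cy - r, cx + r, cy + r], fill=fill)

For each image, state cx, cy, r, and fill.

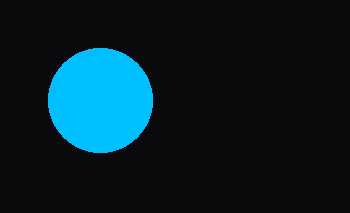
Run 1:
cx = 100
cy = 100
r = 52
fill = 'deepskyblue'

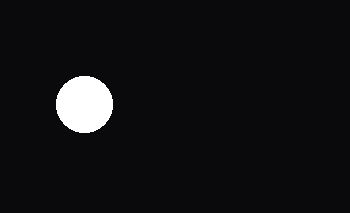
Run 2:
cx = 84, cy = 104, r = 28, fill = 'white'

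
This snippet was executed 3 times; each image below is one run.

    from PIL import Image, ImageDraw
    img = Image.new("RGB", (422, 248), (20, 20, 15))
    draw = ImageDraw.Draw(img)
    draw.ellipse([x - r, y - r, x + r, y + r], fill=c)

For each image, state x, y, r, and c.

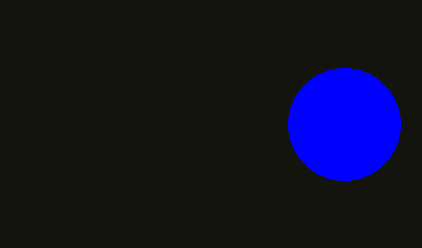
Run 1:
x = 344
y = 124
r = 56
c = 'blue'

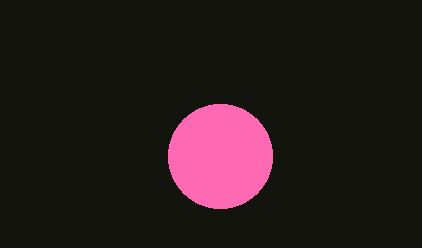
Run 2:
x = 220, y = 156, r = 52, c = 'hotpink'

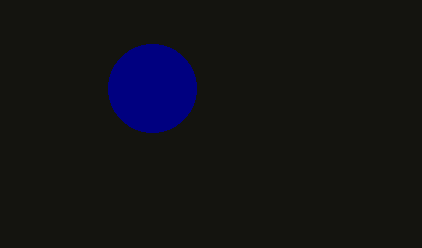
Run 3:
x = 152, y = 88, r = 44, c = 'navy'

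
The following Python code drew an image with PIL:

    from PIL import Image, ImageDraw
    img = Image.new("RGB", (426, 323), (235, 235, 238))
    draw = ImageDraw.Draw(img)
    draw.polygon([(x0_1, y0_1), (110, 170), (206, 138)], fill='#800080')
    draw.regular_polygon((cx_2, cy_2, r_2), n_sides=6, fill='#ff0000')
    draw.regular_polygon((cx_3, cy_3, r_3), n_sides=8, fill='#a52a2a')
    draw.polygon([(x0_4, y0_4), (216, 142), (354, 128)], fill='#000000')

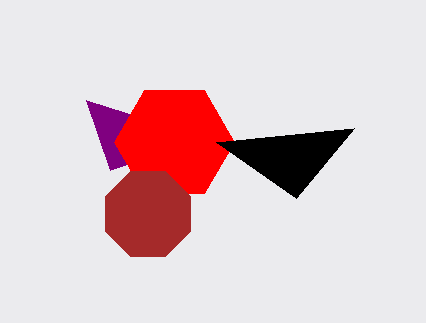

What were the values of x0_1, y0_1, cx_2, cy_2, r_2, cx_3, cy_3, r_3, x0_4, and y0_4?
x0_1 = 86; y0_1 = 100; cx_2 = 174; cy_2 = 142; r_2 = 60; cx_3 = 148; cy_3 = 214; r_3 = 46; x0_4 = 296; y0_4 = 198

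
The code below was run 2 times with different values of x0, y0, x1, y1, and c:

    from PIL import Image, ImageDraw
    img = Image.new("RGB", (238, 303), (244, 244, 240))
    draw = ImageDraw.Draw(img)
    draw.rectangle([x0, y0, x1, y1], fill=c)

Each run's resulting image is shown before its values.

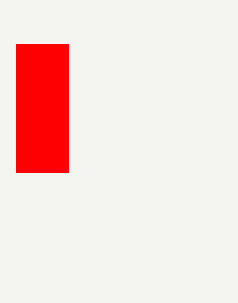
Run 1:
x0 = 16; y0 = 44; x1 = 68; y1 = 172; c = 'red'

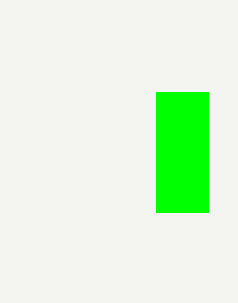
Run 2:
x0 = 156
y0 = 92
x1 = 208
y1 = 212
c = 'lime'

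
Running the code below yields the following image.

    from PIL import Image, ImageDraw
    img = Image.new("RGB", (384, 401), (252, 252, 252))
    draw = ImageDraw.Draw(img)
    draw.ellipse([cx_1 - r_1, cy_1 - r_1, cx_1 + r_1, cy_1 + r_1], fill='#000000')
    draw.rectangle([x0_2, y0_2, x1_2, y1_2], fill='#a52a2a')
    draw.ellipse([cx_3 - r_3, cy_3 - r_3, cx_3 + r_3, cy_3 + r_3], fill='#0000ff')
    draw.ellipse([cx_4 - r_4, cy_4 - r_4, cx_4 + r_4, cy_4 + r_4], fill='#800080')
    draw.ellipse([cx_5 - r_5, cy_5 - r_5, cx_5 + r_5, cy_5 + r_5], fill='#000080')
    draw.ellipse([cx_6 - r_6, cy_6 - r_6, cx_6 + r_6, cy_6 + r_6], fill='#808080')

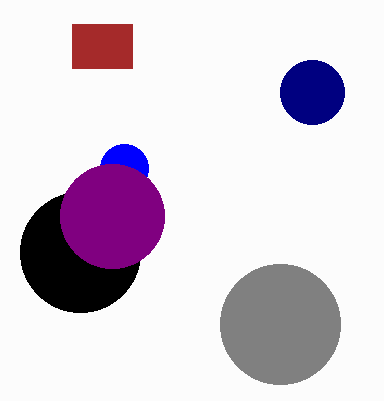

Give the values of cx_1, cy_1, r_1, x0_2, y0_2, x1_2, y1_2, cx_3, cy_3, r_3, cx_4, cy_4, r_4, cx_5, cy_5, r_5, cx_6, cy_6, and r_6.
cx_1 = 80, cy_1 = 252, r_1 = 60, x0_2 = 72, y0_2 = 24, x1_2 = 132, y1_2 = 68, cx_3 = 124, cy_3 = 168, r_3 = 24, cx_4 = 112, cy_4 = 216, r_4 = 52, cx_5 = 312, cy_5 = 92, r_5 = 32, cx_6 = 280, cy_6 = 324, r_6 = 60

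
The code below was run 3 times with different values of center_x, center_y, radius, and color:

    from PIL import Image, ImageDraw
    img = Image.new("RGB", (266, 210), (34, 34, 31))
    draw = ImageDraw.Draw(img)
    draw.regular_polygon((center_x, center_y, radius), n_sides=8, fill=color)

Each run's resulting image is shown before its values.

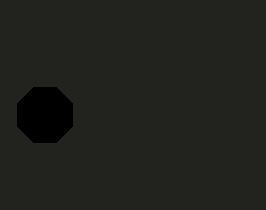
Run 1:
center_x = 45; center_y = 115; radius = 30; color = 'black'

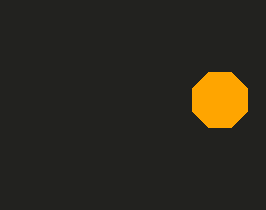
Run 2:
center_x = 220, center_y = 100, radius = 30, color = 'orange'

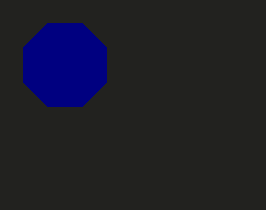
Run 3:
center_x = 65; center_y = 65; radius = 45; color = 'navy'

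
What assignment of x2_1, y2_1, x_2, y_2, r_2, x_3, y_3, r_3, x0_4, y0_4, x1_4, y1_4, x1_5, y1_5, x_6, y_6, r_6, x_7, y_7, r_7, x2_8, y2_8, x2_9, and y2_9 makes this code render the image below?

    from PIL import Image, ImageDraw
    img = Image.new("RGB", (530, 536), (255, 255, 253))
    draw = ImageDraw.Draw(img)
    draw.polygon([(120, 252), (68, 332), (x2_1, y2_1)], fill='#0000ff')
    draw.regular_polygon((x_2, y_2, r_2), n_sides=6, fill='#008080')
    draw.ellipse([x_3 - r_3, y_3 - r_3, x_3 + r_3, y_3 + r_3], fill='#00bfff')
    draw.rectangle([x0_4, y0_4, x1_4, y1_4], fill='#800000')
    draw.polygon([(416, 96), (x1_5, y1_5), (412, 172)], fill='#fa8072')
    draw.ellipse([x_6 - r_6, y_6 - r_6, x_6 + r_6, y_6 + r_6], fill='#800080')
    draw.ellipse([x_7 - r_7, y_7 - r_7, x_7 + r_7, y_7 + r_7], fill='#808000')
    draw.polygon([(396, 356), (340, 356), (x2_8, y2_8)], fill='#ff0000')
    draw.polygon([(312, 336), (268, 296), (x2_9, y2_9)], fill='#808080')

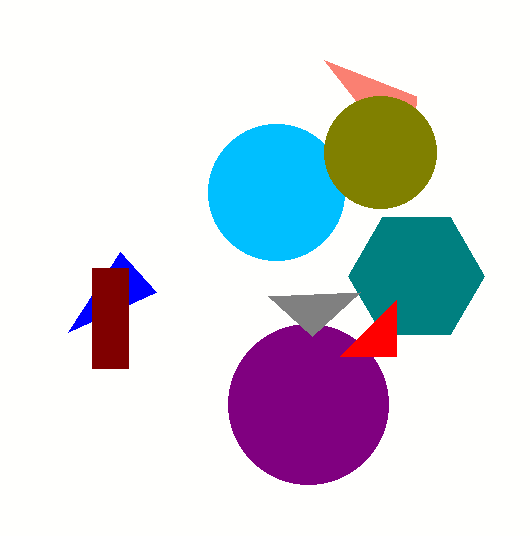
x2_1 = 156; y2_1 = 292; x_2 = 416; y_2 = 276; r_2 = 68; x_3 = 276; y_3 = 192; r_3 = 68; x0_4 = 92; y0_4 = 268; x1_4 = 128; y1_4 = 368; x1_5 = 324; y1_5 = 60; x_6 = 308; y_6 = 404; r_6 = 80; x_7 = 380; y_7 = 152; r_7 = 56; x2_8 = 396; y2_8 = 300; x2_9 = 360; y2_9 = 292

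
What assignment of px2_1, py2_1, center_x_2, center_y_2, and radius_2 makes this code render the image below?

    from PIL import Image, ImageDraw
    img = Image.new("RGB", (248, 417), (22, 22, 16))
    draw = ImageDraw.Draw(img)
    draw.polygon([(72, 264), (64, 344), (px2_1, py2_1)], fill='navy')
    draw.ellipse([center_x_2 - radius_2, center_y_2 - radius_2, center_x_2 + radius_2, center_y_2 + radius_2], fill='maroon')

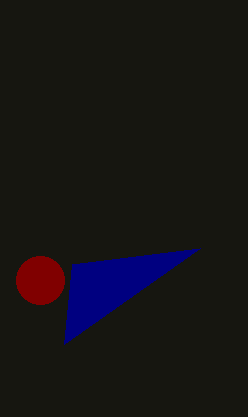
px2_1 = 200, py2_1 = 248, center_x_2 = 40, center_y_2 = 280, radius_2 = 24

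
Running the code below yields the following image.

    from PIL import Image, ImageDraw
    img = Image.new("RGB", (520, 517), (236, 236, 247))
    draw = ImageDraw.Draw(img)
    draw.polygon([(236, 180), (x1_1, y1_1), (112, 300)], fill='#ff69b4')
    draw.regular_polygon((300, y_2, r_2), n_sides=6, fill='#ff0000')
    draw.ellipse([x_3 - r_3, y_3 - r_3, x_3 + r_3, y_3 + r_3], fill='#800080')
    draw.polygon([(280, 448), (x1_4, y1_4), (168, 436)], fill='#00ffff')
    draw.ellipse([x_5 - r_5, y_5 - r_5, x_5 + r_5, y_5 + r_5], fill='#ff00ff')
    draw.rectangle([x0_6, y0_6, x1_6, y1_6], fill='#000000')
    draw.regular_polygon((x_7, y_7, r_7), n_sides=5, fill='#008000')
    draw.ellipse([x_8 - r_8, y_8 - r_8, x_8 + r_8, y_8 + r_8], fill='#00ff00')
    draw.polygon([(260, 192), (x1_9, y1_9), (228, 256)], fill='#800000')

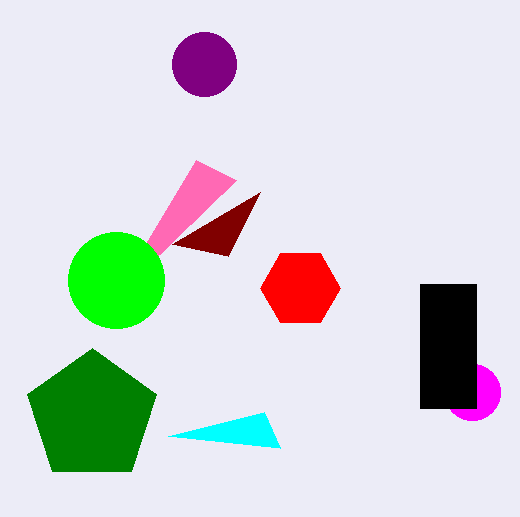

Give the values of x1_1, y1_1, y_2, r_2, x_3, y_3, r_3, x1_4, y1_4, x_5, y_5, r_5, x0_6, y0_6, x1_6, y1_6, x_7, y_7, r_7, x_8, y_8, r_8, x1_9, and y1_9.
x1_1 = 196; y1_1 = 160; y_2 = 288; r_2 = 40; x_3 = 204; y_3 = 64; r_3 = 32; x1_4 = 264; y1_4 = 412; x_5 = 472; y_5 = 392; r_5 = 28; x0_6 = 420; y0_6 = 284; x1_6 = 476; y1_6 = 408; x_7 = 92; y_7 = 416; r_7 = 68; x_8 = 116; y_8 = 280; r_8 = 48; x1_9 = 172; y1_9 = 244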